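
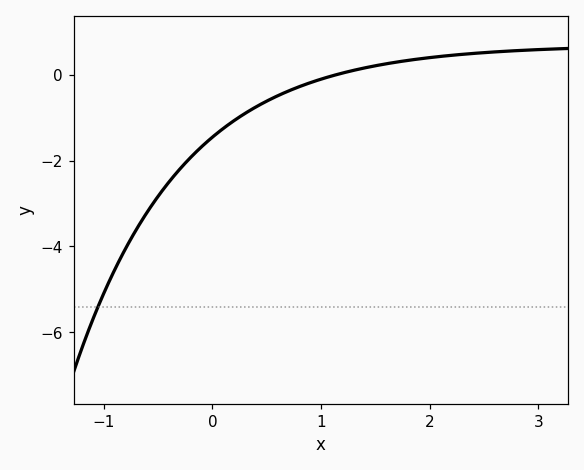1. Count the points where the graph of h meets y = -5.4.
1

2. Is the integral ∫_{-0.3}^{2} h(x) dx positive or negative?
negative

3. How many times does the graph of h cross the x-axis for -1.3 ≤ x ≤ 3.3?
1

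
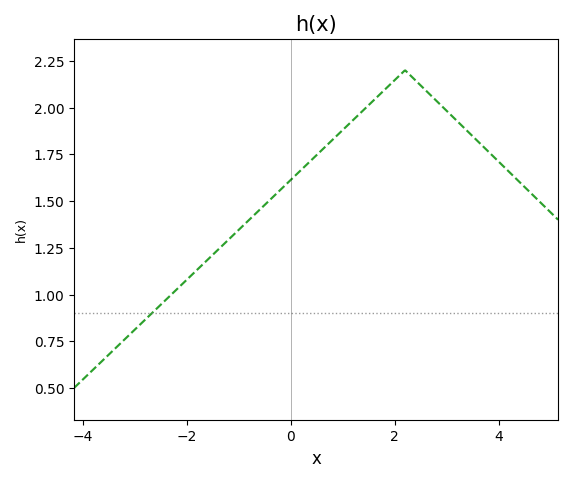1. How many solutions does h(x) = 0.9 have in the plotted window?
1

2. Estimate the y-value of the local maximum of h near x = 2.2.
2.2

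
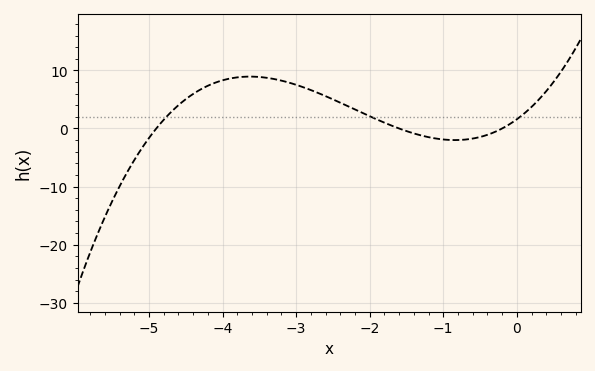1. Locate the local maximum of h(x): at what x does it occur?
-3.6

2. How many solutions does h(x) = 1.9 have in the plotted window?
3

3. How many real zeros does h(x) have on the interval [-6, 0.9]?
3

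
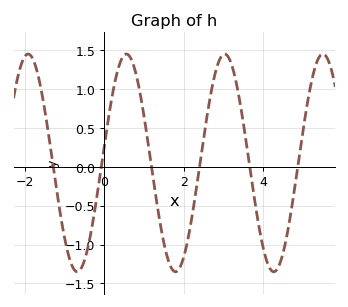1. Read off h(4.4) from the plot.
-1.27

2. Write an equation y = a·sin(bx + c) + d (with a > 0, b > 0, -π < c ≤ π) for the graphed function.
y = 1.4sin(2.54x + 0.152) + 0.05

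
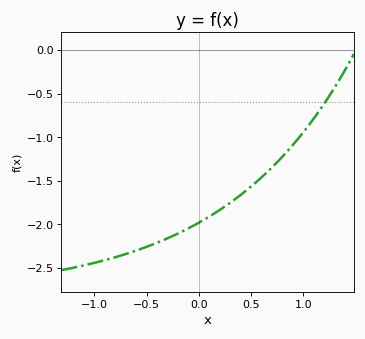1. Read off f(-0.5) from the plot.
-2.26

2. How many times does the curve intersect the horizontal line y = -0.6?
1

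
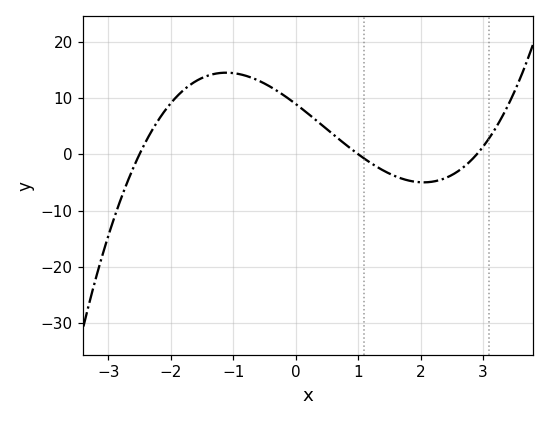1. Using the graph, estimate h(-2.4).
2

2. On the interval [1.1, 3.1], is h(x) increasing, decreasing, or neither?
neither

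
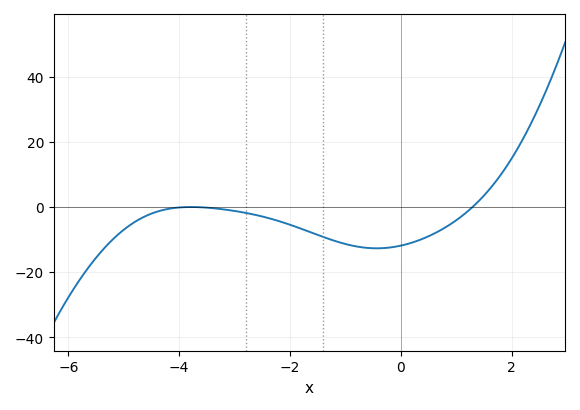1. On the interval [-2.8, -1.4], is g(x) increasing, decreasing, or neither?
decreasing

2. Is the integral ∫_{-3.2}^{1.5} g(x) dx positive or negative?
negative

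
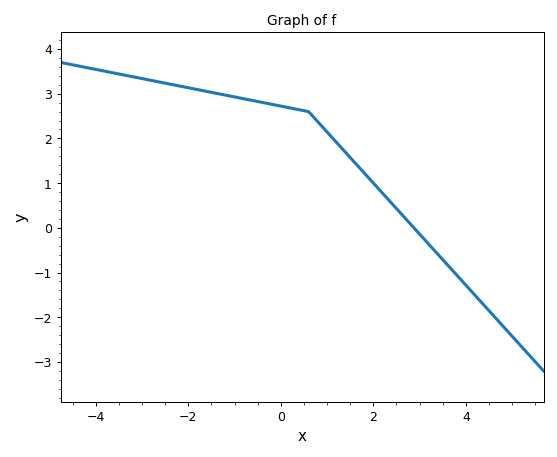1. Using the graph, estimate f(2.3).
0.659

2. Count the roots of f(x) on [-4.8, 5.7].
1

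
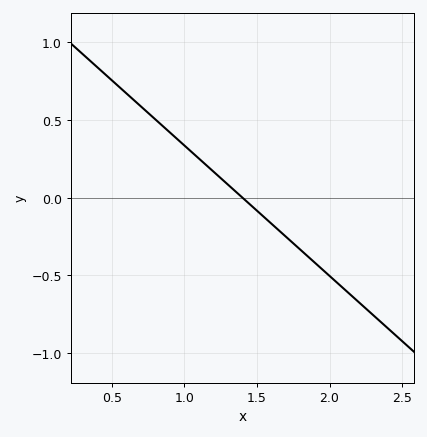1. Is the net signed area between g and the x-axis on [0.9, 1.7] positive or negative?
positive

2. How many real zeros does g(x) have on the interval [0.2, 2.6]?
1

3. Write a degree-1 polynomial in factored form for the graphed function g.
y = -0.84(x - 1.4)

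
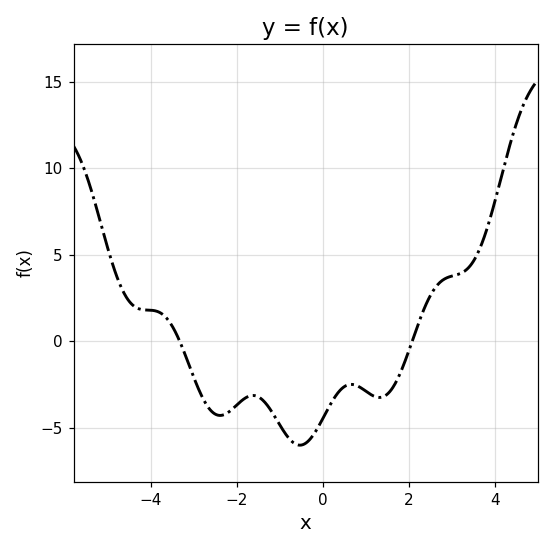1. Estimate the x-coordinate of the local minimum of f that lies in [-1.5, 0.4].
-0.6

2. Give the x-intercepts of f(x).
-3.4, 2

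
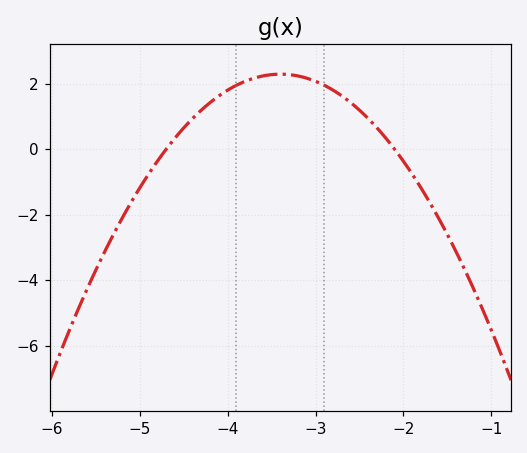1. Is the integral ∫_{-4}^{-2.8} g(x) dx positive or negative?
positive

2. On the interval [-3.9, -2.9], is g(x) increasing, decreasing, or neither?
neither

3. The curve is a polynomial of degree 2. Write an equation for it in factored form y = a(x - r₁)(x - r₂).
y = -1.36(x + 4.7)(x + 2.1)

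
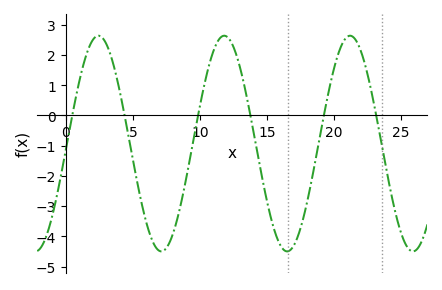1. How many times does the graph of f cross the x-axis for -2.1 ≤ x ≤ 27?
6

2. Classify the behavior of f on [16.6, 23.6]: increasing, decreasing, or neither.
neither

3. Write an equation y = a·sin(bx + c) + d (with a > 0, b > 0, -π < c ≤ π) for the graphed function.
y = 3.57sin(0.67x - 0.06) - 0.93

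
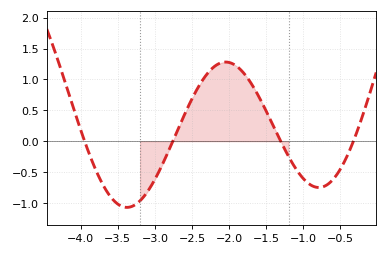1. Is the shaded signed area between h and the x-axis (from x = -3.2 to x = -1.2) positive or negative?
positive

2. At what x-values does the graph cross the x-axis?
-3.9, -2.8, -1.3, -0.3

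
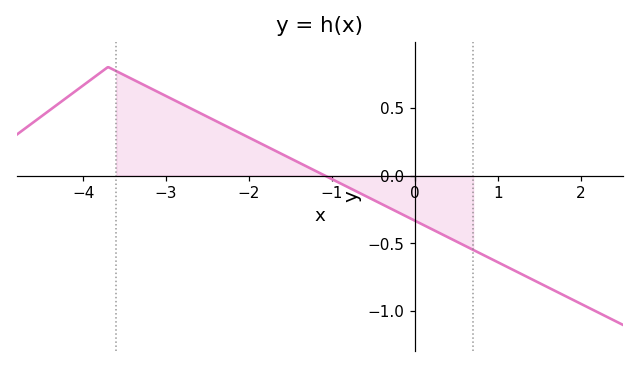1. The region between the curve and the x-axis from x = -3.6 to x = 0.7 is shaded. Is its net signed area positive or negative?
positive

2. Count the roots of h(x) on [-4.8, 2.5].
1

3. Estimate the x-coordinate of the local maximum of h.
-3.7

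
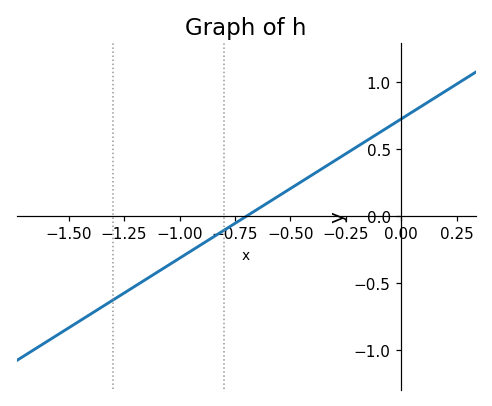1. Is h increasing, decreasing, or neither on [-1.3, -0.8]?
increasing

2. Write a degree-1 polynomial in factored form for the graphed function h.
y = 1.04(x + 0.7)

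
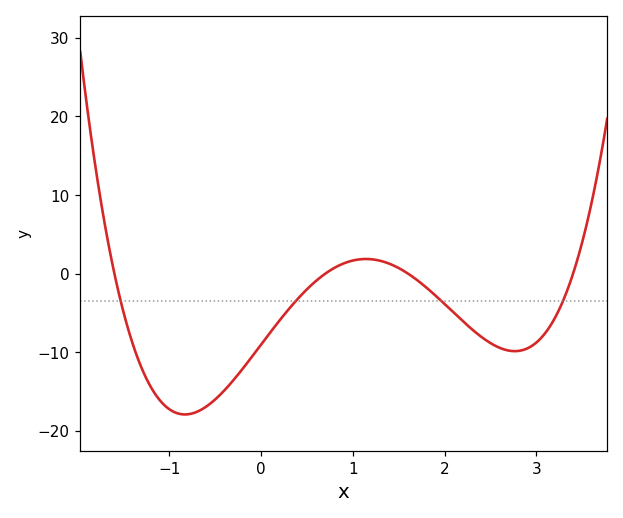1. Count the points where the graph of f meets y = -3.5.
4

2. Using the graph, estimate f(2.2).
-6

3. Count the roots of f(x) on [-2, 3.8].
4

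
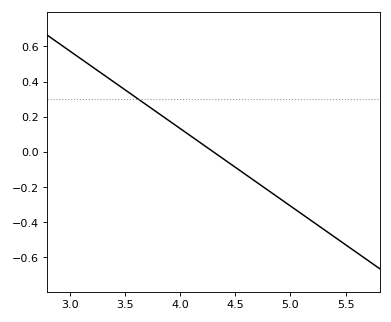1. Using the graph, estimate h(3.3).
0.44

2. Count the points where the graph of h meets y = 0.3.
1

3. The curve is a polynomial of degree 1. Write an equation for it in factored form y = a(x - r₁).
y = -0.44(x - 4.3)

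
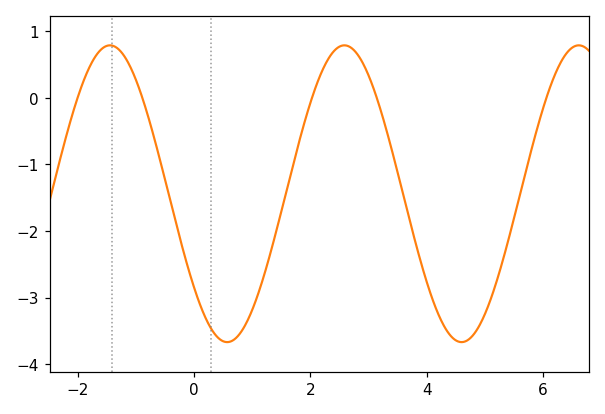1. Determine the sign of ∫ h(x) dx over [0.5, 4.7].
negative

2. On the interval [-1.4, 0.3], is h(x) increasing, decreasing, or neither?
decreasing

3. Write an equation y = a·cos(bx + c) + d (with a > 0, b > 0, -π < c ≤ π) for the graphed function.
y = 2.23cos(1.6x + 2.3) - 1.44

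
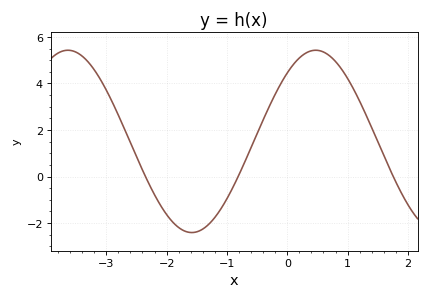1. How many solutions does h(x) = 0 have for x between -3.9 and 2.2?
3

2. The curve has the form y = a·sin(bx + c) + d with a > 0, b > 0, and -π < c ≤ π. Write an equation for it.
y = 3.92sin(1.53x + 0.85) + 1.51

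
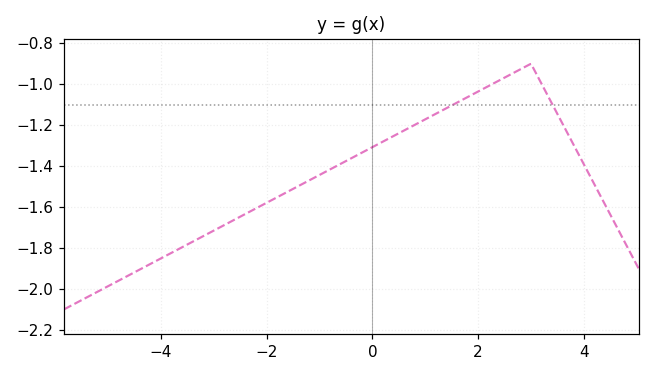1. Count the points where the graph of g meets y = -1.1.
2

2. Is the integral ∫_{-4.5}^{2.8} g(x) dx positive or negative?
negative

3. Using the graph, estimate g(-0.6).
-1.39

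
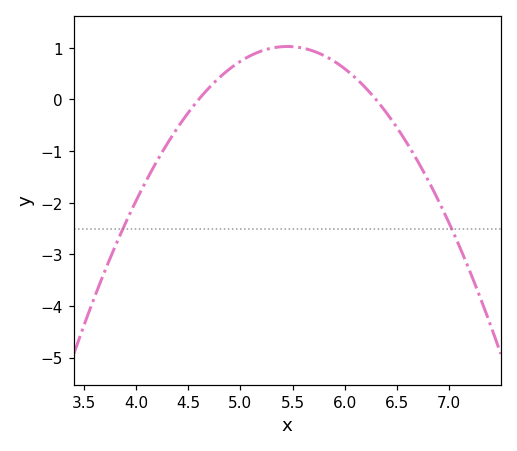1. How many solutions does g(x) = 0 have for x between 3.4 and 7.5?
2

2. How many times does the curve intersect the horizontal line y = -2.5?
2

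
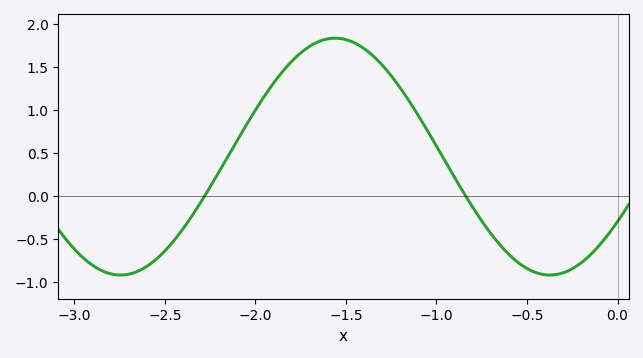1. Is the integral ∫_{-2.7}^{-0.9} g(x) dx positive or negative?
positive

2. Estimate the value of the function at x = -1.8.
1.55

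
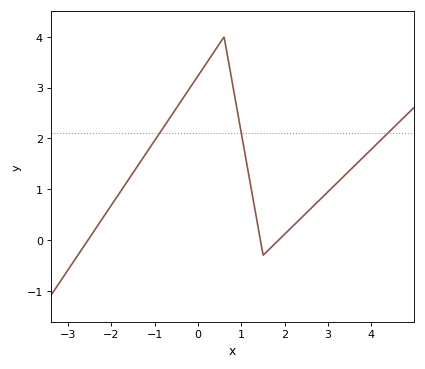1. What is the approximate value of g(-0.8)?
2.22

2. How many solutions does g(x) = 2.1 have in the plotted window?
3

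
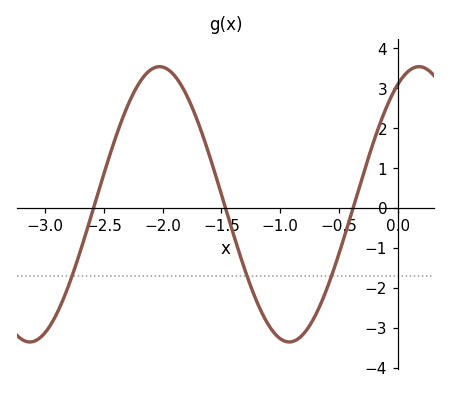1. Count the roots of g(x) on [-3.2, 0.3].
3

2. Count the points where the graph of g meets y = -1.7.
3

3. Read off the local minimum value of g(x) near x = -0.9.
-3.4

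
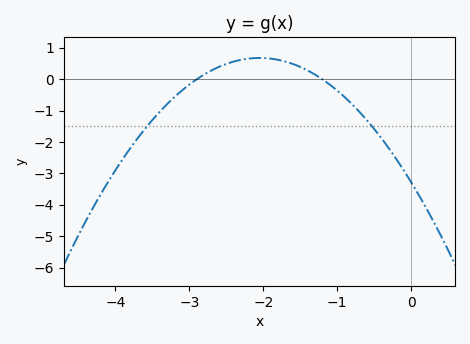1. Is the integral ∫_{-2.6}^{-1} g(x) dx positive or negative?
positive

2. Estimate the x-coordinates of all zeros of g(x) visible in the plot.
-2.9, -1.2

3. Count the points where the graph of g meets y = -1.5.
2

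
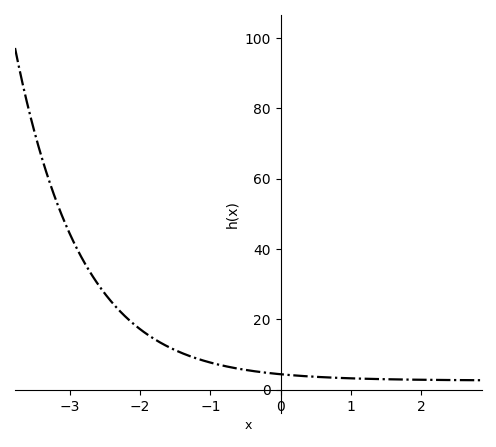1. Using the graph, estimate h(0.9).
4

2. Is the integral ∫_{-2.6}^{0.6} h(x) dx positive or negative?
positive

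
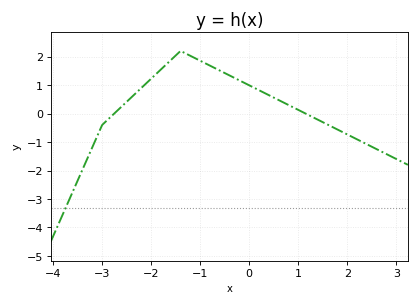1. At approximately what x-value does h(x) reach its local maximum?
-1.4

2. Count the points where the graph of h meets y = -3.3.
1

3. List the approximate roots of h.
-2.8, 1.2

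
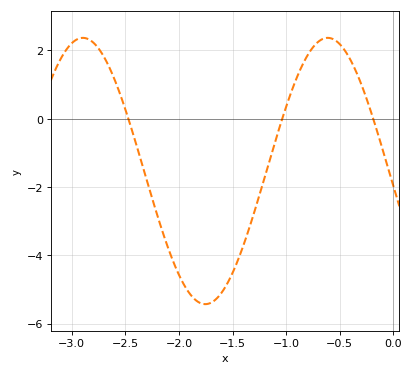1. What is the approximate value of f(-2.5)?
0.2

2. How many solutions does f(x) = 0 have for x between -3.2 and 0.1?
3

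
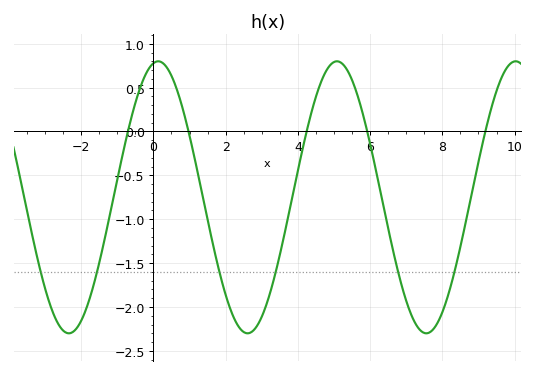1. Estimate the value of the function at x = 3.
-2.11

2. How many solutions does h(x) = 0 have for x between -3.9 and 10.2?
5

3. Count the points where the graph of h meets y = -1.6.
6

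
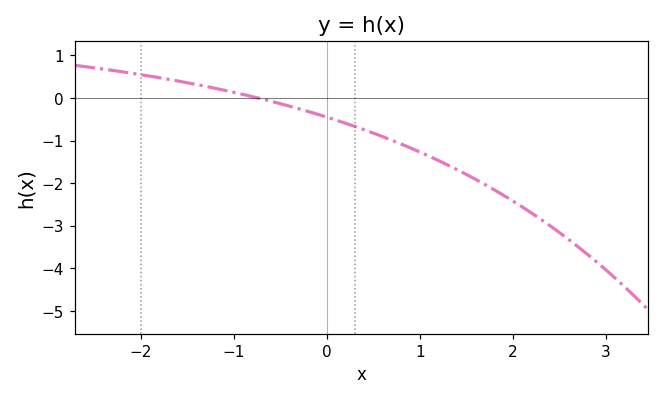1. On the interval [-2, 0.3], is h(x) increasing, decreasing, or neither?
decreasing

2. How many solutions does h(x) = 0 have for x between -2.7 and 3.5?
1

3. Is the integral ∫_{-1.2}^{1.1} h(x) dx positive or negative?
negative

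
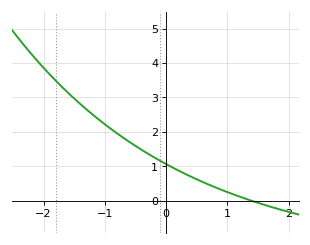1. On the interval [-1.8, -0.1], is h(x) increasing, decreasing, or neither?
decreasing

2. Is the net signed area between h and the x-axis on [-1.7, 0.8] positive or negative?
positive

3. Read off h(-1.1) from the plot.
2.4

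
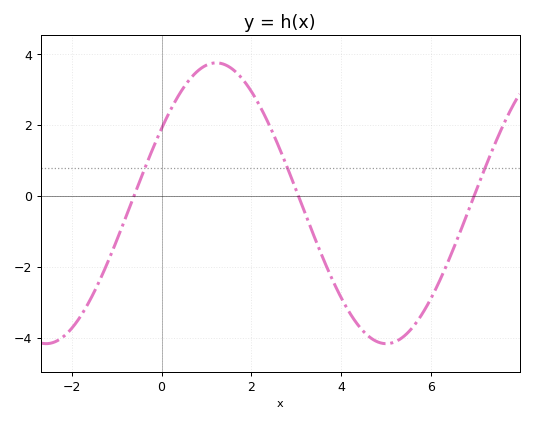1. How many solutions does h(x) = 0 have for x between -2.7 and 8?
3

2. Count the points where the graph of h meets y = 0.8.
3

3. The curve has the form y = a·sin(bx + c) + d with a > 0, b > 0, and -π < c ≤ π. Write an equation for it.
y = 3.96sin(0.83x + 0.56) - 0.2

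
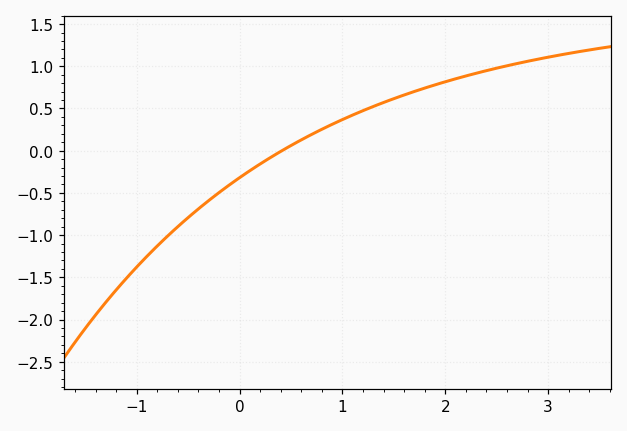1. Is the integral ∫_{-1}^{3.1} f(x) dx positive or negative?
positive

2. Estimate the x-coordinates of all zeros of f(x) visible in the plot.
0.412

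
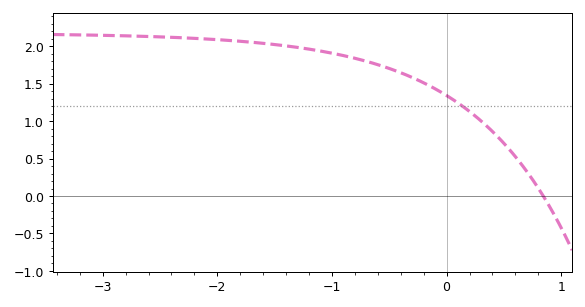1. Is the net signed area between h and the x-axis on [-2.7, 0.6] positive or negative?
positive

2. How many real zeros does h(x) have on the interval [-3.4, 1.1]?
1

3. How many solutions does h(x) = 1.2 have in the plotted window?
1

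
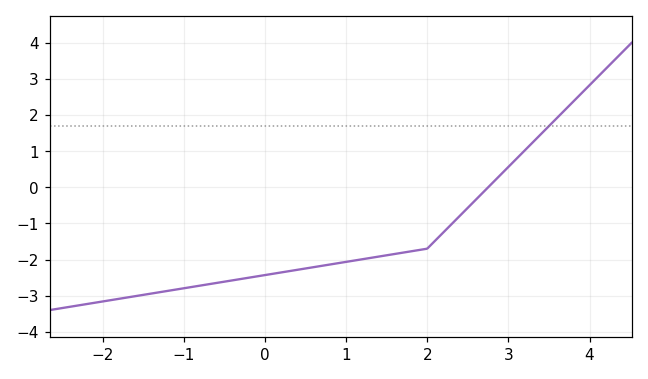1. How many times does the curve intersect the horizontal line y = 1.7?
1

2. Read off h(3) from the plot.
0.6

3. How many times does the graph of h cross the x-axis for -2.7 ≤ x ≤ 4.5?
1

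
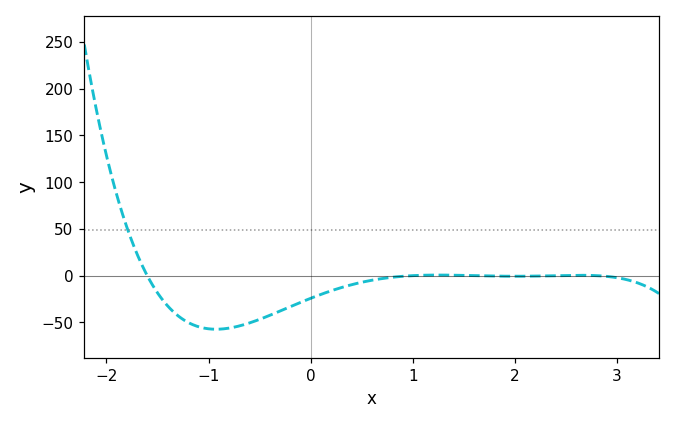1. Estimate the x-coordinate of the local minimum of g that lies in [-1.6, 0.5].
-0.927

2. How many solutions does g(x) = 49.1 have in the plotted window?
1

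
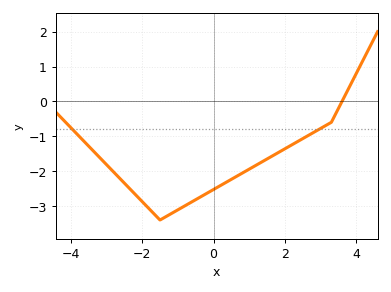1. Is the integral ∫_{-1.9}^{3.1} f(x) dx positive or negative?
negative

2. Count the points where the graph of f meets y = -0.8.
2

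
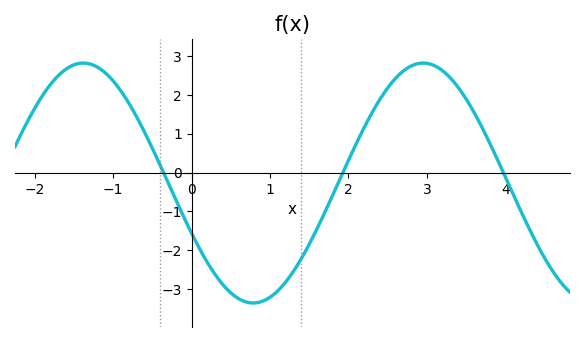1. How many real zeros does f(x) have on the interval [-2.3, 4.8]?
3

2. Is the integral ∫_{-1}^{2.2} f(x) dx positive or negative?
negative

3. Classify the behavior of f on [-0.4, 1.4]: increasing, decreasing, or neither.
neither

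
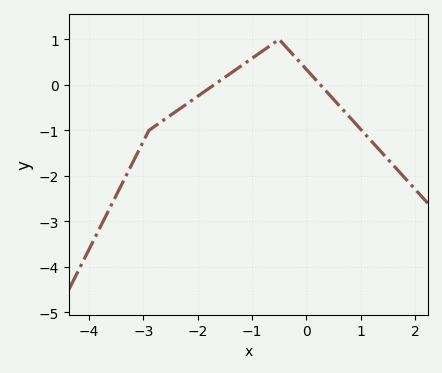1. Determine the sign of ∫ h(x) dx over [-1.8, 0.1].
positive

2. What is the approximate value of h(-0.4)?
0.9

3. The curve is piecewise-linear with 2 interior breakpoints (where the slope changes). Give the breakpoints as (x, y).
(-2.9, -1); (-0.5, 1)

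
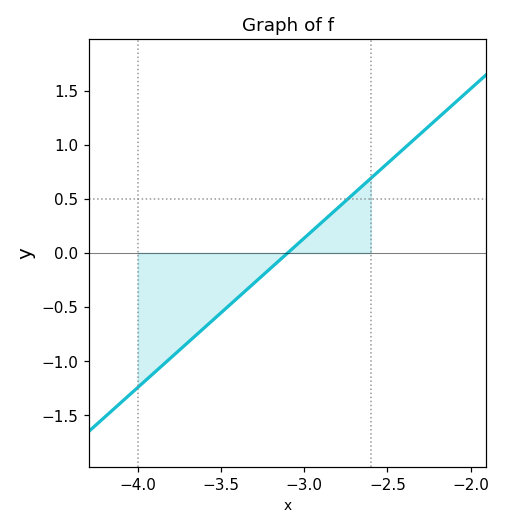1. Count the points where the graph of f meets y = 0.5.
1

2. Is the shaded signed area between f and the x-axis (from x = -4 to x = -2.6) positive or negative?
negative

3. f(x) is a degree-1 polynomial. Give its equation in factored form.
y = 1.38(x + 3.1)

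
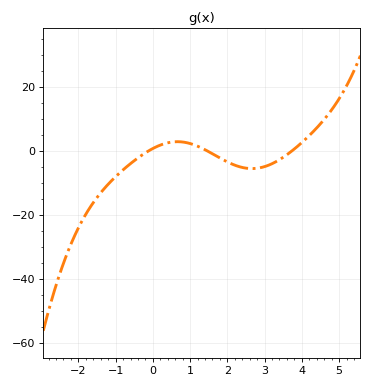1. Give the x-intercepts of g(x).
-0.2, 1.4, 3.8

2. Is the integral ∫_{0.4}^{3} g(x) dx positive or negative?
negative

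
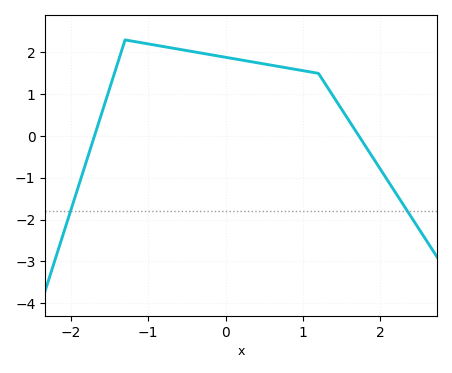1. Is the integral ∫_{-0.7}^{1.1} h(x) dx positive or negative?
positive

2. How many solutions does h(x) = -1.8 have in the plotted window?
2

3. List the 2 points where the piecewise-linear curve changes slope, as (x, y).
(-1.3, 2.3); (1.2, 1.5)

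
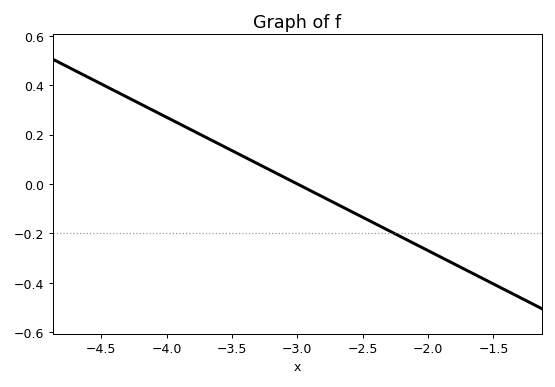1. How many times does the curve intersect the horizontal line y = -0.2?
1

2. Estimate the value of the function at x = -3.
0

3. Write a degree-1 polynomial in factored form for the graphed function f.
y = -0.27(x + 3)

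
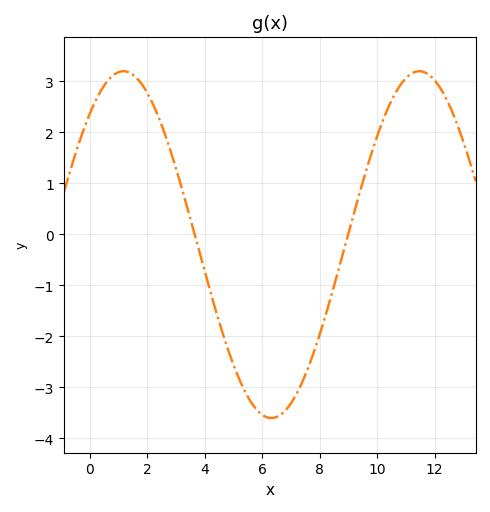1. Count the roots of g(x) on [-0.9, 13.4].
2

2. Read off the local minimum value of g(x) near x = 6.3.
-3.6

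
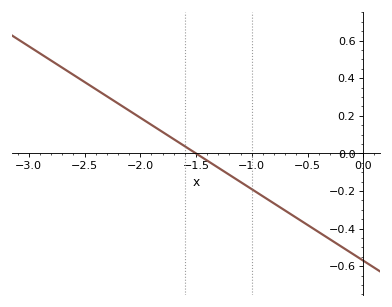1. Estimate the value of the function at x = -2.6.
0.42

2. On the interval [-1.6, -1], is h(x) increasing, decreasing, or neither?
decreasing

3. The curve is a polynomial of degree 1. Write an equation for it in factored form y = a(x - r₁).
y = -0.38(x + 1.5)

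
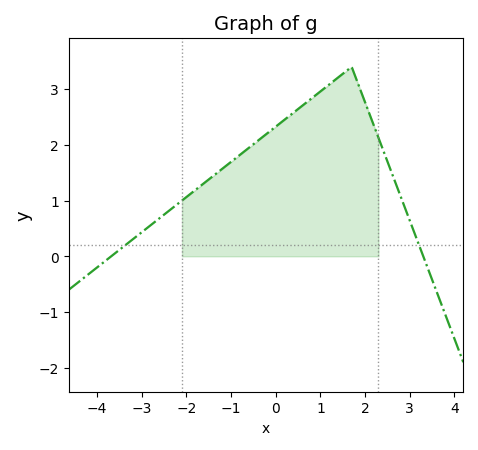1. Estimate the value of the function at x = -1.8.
1.2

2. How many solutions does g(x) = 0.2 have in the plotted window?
2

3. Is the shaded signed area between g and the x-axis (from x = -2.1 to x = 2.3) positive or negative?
positive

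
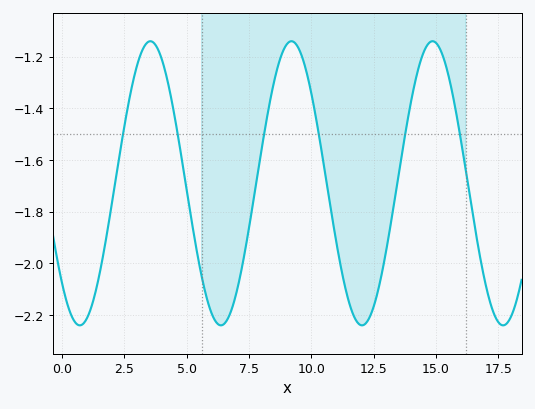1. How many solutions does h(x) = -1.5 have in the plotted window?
6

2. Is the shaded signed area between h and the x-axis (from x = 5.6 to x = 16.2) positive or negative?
negative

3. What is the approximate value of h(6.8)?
-2.18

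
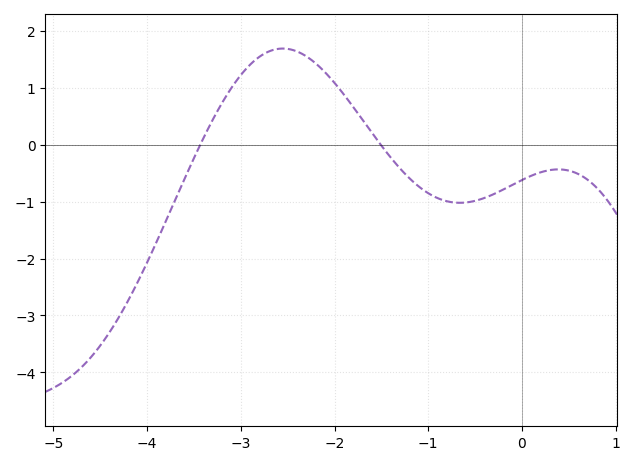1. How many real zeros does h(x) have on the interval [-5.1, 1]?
2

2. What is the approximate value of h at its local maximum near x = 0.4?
-0.4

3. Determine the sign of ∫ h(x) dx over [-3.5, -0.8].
positive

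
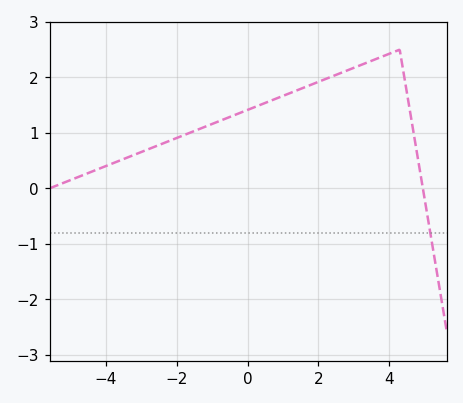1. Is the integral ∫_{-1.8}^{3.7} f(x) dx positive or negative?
positive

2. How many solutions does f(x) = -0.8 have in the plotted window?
1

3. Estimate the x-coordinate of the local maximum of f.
4.3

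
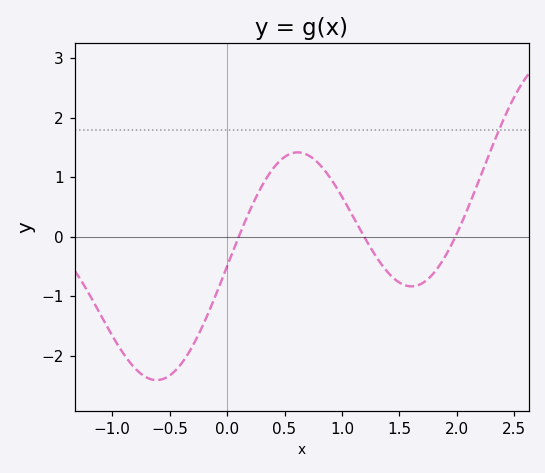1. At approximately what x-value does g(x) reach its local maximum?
0.6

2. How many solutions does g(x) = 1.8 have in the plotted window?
1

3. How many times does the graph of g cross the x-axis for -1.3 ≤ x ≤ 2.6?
3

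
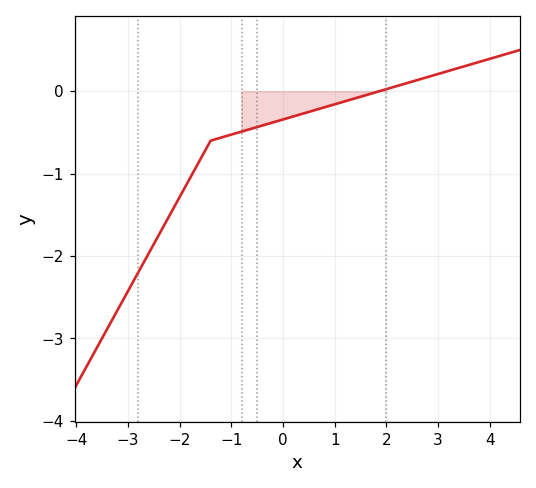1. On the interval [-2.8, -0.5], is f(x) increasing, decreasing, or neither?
increasing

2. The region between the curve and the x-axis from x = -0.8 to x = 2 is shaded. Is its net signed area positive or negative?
negative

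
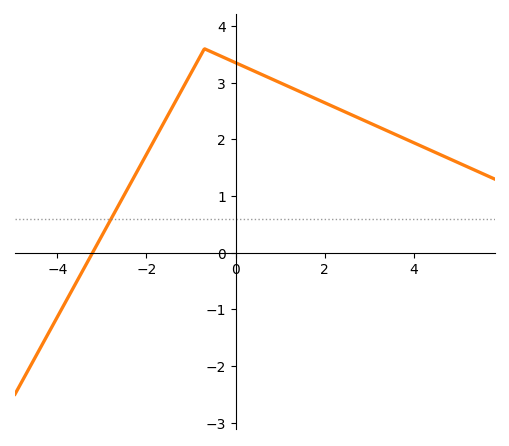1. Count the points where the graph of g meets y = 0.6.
1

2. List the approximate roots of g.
-3.2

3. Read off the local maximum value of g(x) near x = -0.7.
3.6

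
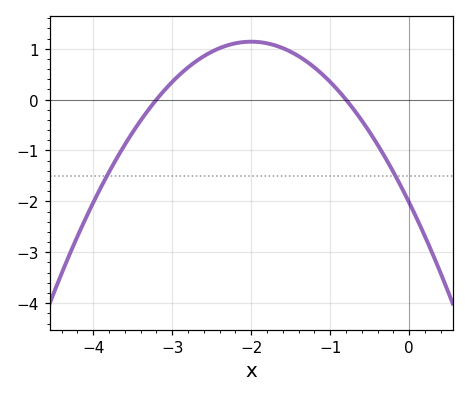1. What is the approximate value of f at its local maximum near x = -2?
1.14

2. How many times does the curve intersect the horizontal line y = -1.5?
2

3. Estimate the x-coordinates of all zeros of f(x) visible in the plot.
-3.2, -0.8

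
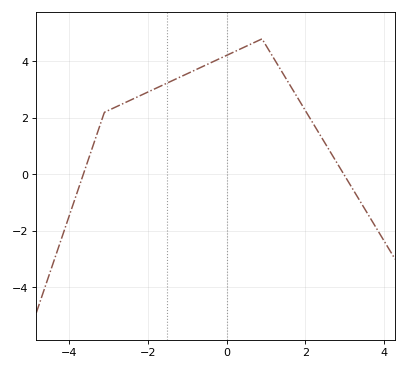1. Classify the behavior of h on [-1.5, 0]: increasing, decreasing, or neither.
increasing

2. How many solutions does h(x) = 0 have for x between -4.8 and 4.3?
2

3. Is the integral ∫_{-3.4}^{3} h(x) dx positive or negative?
positive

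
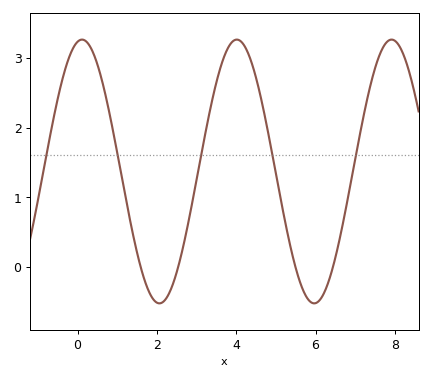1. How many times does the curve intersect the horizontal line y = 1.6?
5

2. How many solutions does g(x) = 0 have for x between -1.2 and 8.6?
4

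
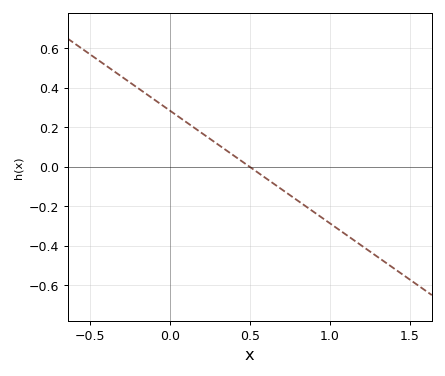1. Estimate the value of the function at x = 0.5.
0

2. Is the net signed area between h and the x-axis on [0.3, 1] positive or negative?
negative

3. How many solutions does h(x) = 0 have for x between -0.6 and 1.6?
1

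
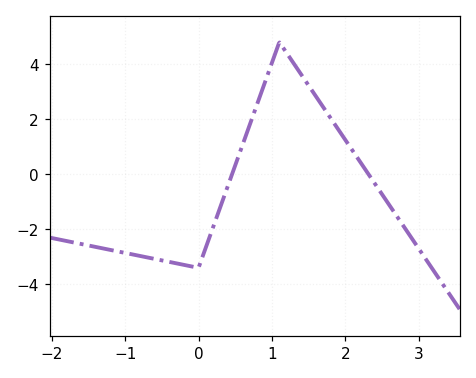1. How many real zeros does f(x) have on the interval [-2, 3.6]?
2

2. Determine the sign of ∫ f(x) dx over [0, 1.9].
positive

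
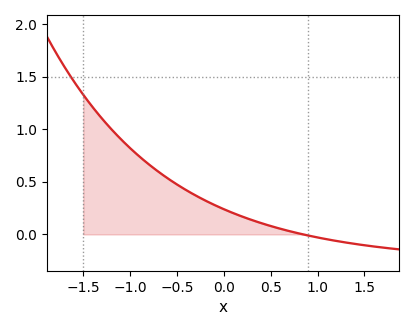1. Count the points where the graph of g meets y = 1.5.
1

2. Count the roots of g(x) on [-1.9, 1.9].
1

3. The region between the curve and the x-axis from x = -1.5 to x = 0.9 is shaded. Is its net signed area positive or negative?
positive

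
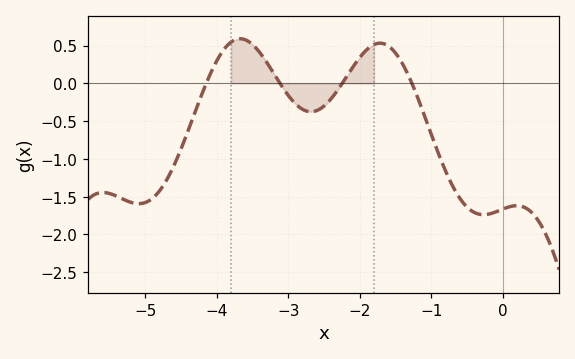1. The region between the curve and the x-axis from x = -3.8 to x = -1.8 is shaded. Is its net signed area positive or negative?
positive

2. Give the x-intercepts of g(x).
-4.15, -3.12, -2.25, -1.27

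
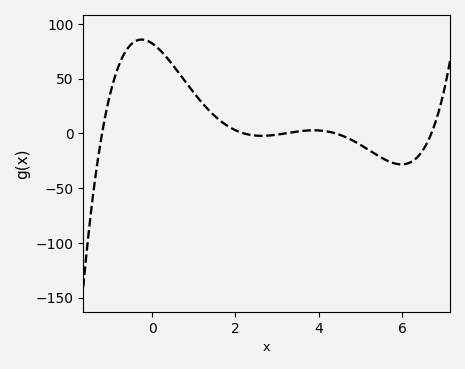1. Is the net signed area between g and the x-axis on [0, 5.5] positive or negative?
positive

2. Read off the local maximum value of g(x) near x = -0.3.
85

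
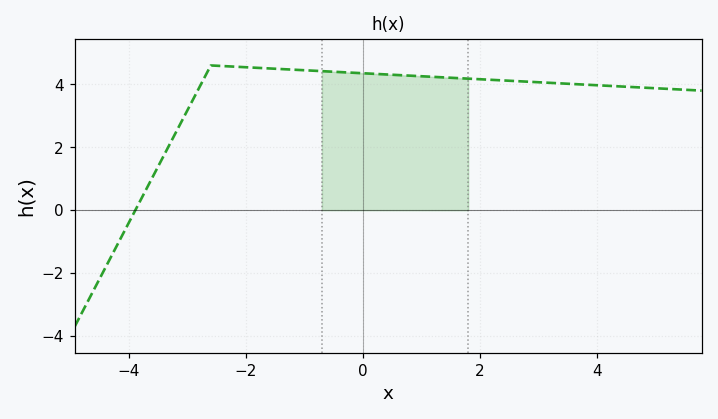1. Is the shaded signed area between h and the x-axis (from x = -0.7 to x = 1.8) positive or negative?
positive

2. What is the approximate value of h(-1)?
4.45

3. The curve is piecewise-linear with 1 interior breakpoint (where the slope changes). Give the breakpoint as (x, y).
(-2.6, 4.6)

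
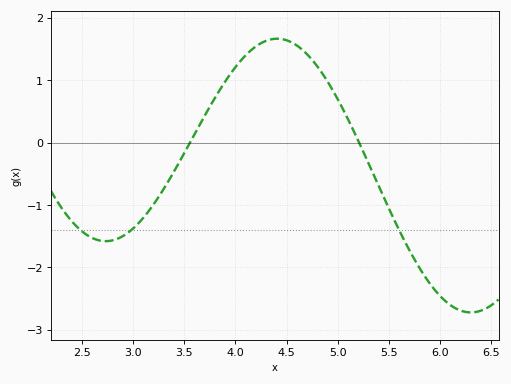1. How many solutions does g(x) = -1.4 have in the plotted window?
3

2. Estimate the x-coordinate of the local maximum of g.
4.4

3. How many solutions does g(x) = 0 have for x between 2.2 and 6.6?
2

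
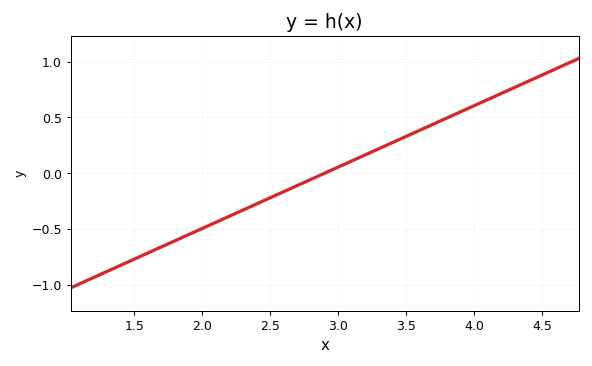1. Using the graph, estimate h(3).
0.05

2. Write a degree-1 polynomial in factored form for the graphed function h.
y = 0.55(x - 2.9)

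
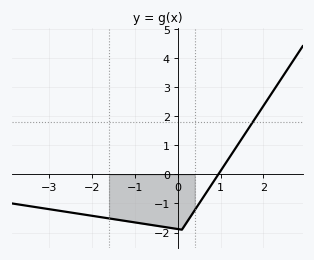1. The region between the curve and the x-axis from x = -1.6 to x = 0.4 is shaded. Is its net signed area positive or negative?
negative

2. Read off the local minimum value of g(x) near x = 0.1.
-1.9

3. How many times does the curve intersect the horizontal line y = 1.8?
1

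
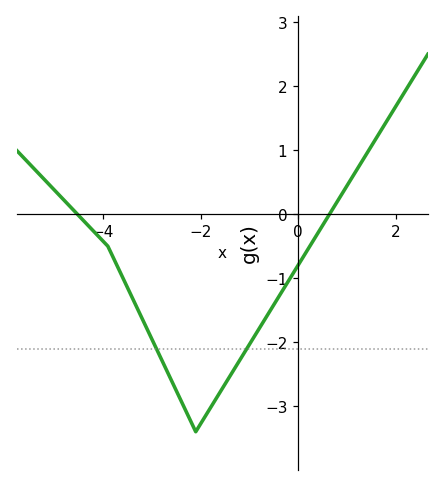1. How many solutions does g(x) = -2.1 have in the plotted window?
2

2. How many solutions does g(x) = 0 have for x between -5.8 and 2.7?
2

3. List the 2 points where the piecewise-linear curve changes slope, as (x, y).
(-3.9, -0.5); (-2.1, -3.4)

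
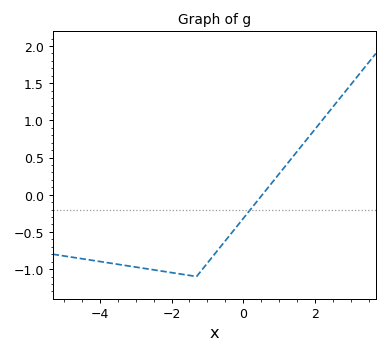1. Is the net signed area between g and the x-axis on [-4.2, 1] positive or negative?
negative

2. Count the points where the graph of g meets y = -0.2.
1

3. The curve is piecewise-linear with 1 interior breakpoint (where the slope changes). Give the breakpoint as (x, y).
(-1.3, -1.1)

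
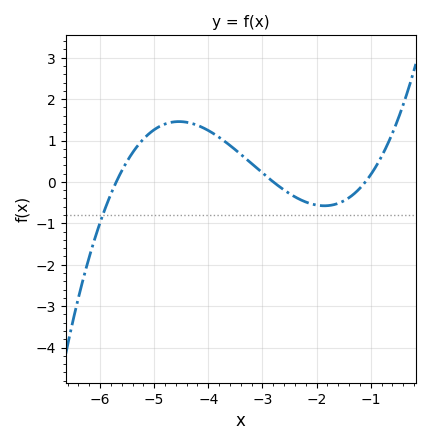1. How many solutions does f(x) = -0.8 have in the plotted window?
1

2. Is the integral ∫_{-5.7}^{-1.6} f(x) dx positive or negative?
positive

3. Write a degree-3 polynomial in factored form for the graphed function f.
y = 0.21(x + 5.7)(x + 2.8)(x + 1.1)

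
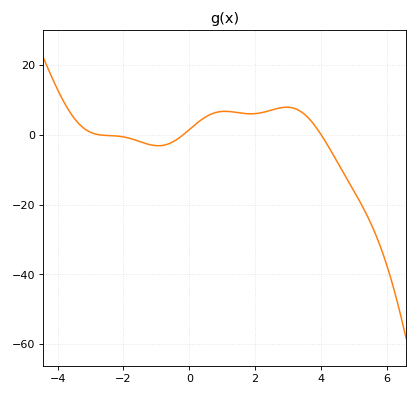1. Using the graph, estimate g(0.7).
6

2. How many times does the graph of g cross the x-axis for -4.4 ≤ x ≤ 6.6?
3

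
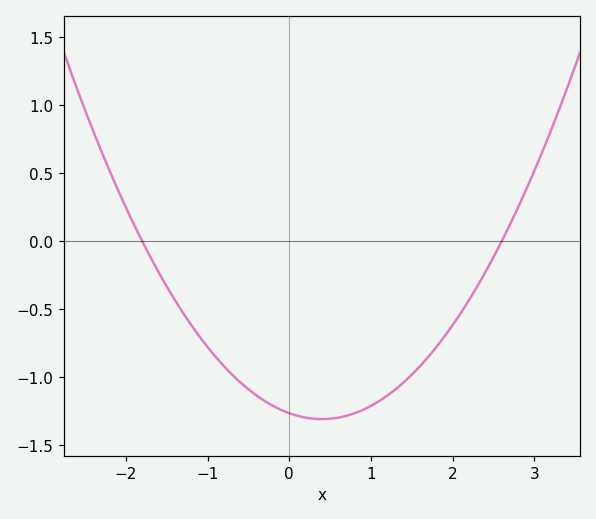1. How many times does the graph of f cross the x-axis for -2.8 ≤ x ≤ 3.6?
2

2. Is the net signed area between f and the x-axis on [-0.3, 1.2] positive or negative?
negative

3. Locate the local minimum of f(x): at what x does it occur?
0.4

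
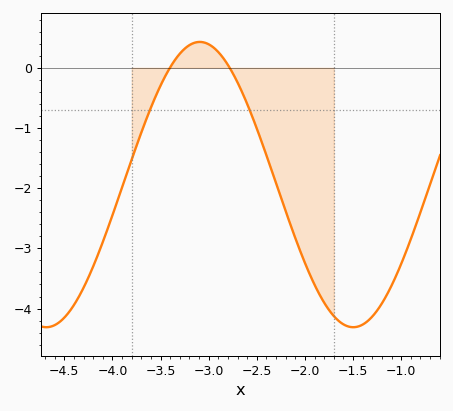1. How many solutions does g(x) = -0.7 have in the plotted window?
2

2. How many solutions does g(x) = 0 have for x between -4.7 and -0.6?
2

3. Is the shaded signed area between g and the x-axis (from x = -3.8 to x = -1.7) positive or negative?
negative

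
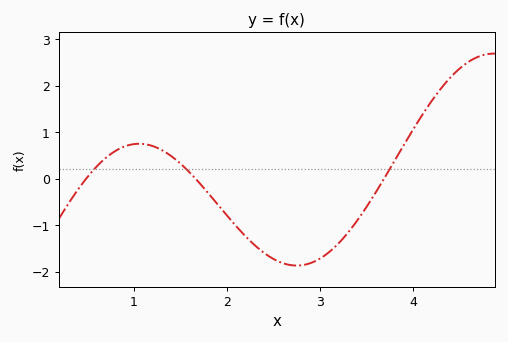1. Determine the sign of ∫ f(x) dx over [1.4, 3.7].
negative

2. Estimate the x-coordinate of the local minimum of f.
2.7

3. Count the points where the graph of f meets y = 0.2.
3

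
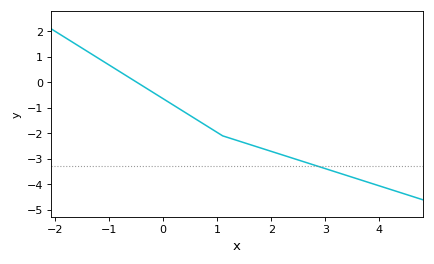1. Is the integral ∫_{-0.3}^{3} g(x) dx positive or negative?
negative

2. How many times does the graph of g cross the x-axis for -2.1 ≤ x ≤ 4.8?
1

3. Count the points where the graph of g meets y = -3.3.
1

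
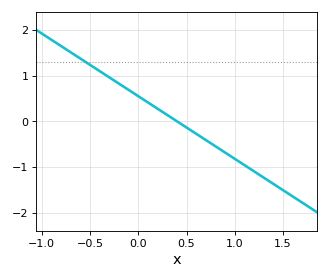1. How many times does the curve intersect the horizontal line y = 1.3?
1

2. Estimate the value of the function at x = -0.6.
1.4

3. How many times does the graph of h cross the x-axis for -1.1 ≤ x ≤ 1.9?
1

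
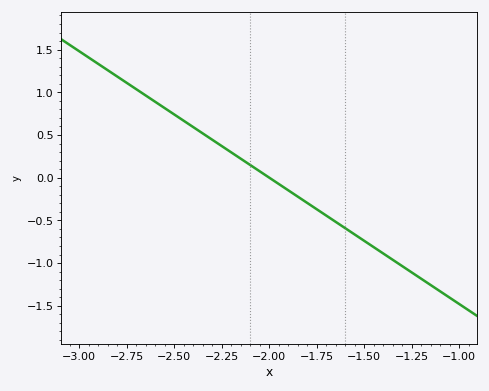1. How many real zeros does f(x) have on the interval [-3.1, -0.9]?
1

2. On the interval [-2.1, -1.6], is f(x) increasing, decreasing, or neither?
decreasing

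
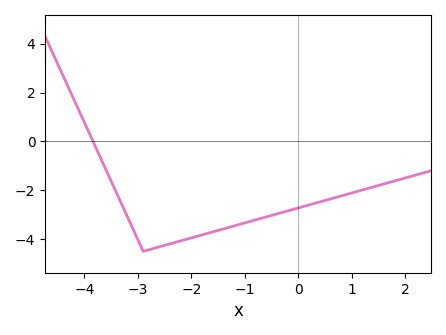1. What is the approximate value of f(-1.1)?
-3.4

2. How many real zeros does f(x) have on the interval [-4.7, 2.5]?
1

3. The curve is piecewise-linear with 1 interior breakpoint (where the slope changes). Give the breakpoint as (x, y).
(-2.9, -4.5)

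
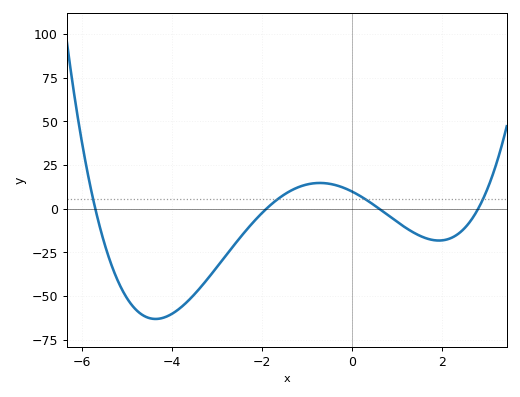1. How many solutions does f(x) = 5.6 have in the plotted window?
4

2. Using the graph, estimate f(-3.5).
-49.1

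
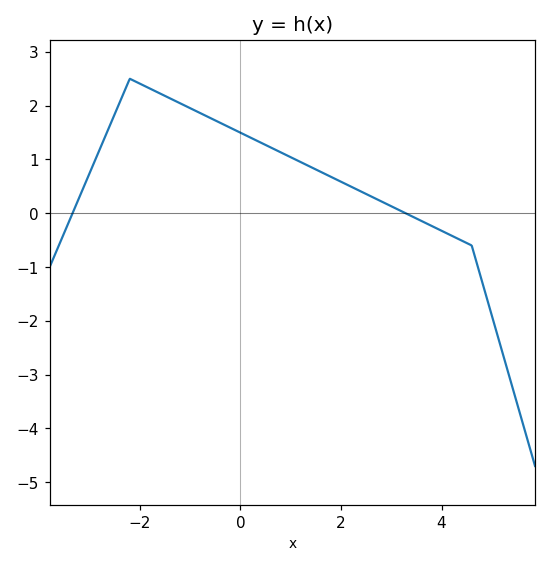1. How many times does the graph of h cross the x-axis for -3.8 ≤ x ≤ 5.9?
2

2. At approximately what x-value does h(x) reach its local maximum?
-2.2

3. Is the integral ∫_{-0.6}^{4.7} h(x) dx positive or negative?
positive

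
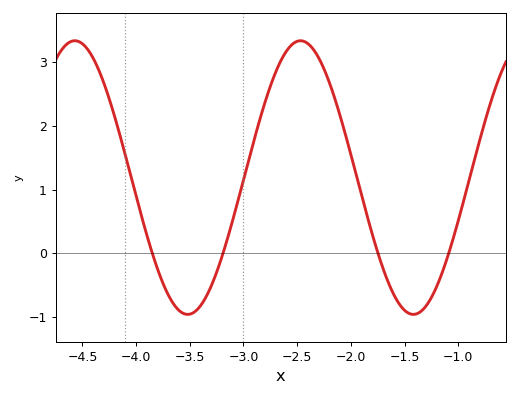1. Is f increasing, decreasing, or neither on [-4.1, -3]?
neither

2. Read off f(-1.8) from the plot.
0.295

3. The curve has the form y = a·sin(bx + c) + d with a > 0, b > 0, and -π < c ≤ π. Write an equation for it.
y = 2.15sin(2.99x + 2.67) + 1.19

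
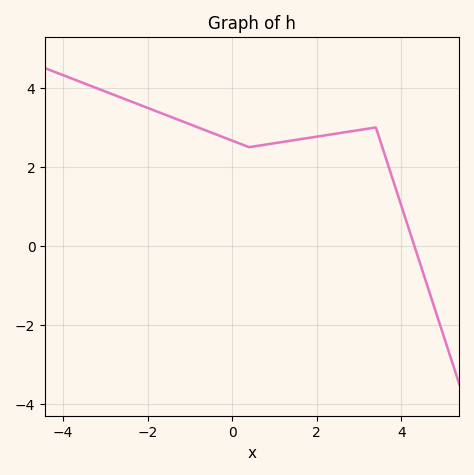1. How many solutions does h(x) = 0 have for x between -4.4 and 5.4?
1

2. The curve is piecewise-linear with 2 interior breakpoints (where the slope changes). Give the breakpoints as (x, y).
(0.4, 2.5); (3.4, 3)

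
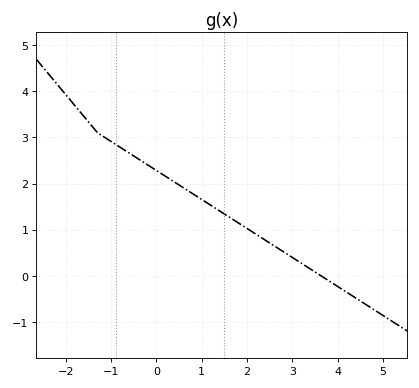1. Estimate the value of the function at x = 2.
1.02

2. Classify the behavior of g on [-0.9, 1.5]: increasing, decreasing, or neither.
decreasing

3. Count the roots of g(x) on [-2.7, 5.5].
1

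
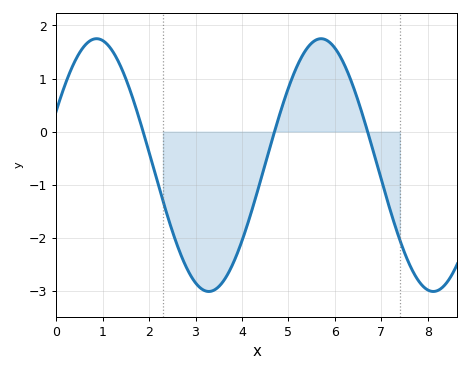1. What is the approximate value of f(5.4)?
1.57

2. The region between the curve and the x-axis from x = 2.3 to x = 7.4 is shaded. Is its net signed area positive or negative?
negative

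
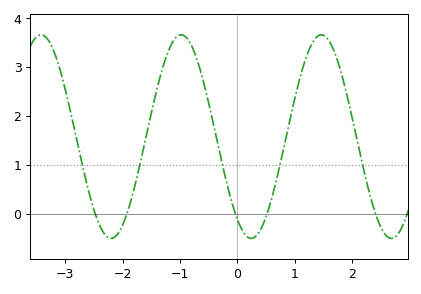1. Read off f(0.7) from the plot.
0.8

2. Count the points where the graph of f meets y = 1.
5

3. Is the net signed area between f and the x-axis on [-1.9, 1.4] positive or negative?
positive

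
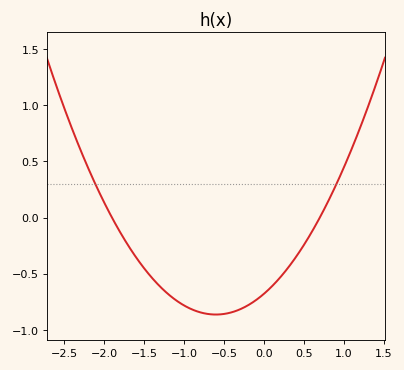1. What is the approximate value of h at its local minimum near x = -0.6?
-0.85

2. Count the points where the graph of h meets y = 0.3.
2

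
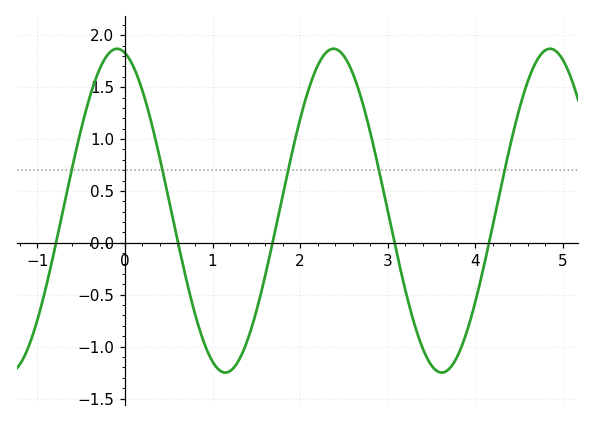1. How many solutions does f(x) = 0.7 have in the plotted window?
5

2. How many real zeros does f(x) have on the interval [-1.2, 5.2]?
5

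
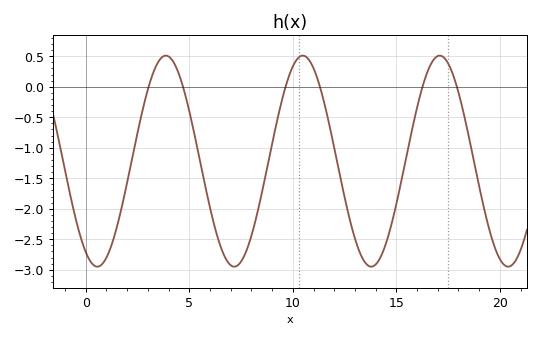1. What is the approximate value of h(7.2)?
-2.95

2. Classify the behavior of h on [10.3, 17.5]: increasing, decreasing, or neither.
neither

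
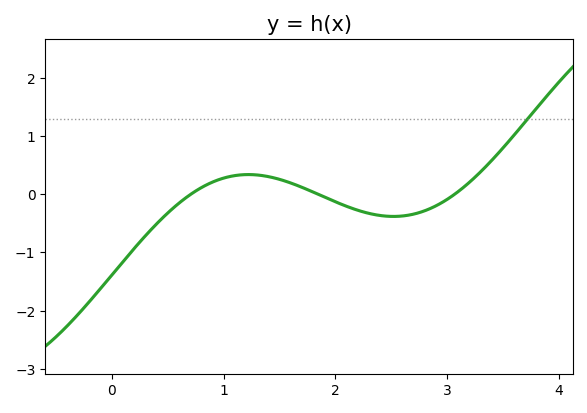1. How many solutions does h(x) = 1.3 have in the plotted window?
1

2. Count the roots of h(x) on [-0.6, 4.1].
3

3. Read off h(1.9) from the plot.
0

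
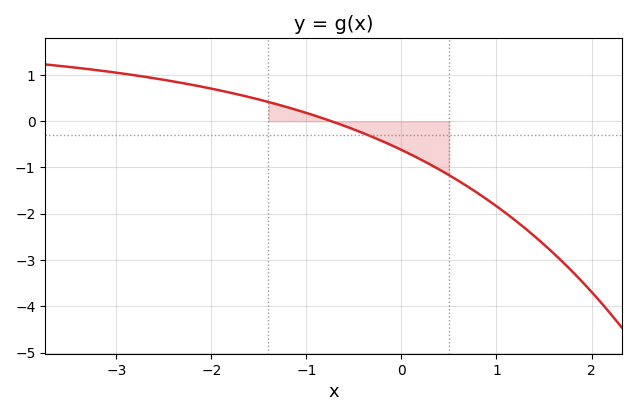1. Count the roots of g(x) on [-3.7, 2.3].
1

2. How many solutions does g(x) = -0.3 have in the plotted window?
1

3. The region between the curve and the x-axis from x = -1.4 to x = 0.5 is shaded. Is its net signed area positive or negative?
negative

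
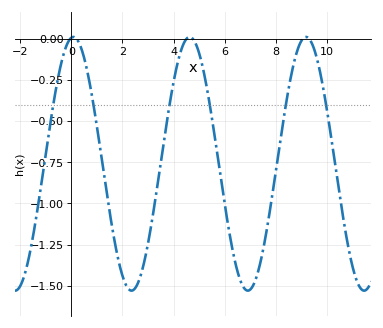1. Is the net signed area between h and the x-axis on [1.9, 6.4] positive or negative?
negative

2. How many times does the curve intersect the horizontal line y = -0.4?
6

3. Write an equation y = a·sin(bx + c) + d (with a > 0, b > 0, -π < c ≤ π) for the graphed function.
y = 0.77sin(1.38x + 1.46) - 0.76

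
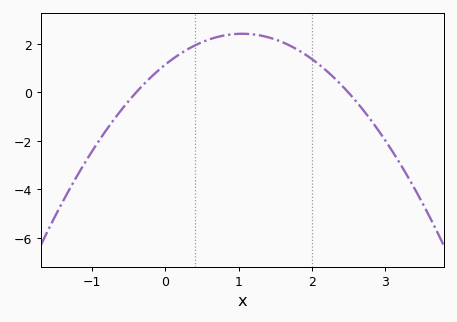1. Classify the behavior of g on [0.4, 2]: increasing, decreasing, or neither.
neither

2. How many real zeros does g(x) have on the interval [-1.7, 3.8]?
2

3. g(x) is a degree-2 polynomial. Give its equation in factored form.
y = -1.15(x + 0.4)(x - 2.5)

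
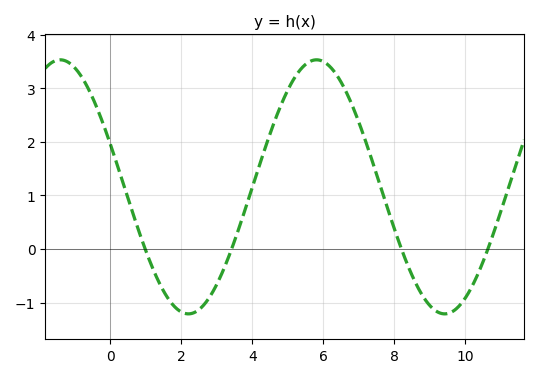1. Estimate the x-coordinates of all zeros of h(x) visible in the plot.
0.981, 3.42, 8.2, 10.6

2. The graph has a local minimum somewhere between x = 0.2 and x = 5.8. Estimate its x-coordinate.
2.2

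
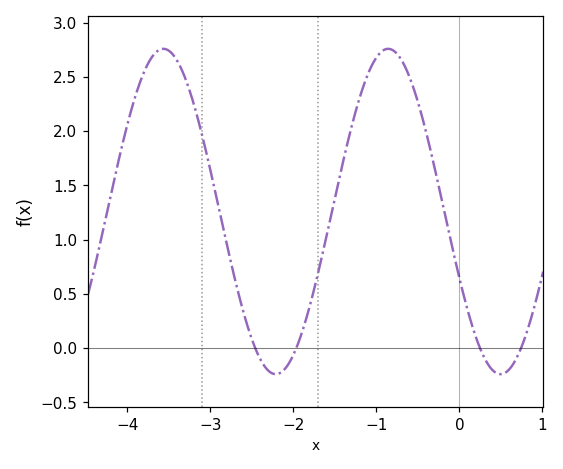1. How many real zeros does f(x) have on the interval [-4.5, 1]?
4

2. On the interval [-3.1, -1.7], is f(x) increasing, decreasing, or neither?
neither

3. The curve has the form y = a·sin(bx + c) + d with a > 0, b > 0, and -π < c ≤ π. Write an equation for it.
y = 1.5sin(2.3x - 2.7) + 1.26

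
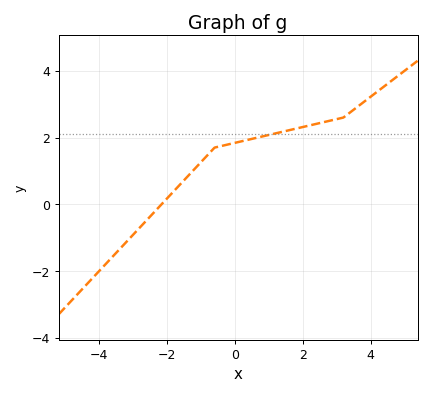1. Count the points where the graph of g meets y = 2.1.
1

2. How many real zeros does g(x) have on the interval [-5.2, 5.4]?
1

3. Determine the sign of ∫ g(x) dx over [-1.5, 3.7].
positive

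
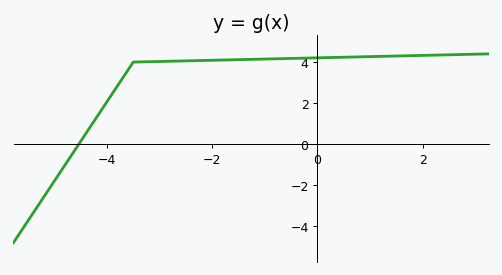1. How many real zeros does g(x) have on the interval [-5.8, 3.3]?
1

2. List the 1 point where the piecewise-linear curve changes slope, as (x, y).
(-3.5, 4)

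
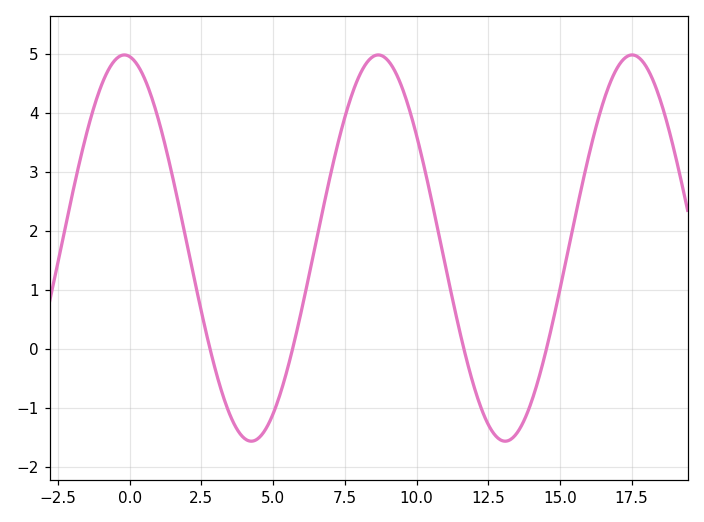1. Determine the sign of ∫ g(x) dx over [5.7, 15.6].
positive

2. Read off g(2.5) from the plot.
0.6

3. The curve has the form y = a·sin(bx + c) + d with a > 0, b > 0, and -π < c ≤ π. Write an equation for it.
y = 3.27sin(0.71x + 1.7) + 1.71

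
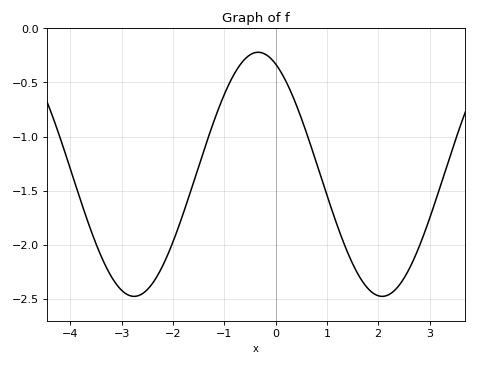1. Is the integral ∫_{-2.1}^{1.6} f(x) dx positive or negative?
negative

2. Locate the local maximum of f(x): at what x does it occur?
-0.337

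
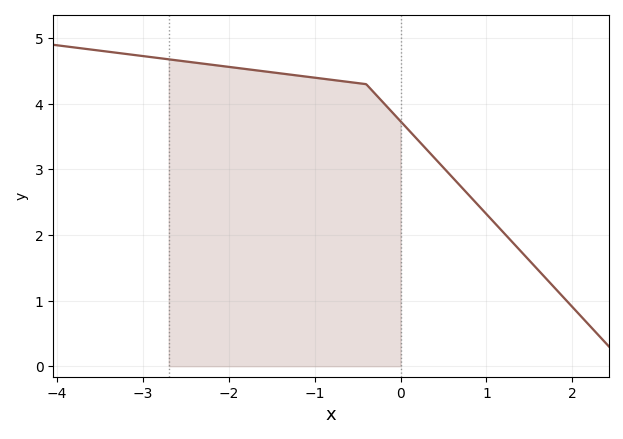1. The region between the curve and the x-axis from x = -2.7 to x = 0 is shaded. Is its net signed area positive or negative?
positive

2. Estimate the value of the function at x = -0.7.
4.3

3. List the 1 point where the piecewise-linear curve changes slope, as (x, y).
(-0.4, 4.3)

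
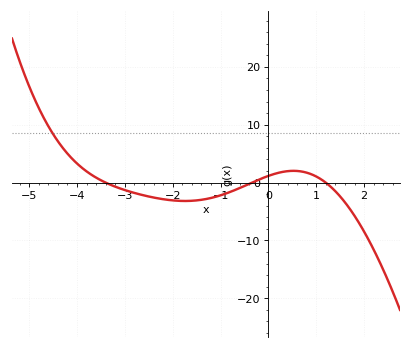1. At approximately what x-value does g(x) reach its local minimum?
-1.8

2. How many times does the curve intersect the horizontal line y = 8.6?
1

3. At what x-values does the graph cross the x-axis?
-3.4, -0.4, 1.2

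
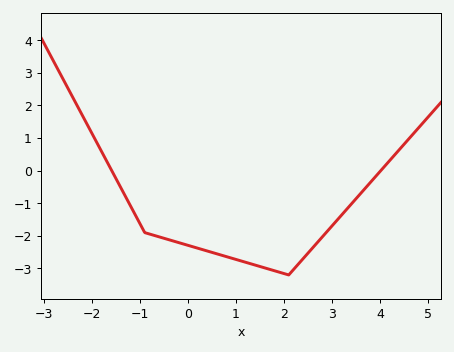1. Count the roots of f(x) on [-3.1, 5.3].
2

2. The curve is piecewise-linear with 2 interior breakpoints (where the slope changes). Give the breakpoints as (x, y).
(-0.9, -1.9); (2.1, -3.2)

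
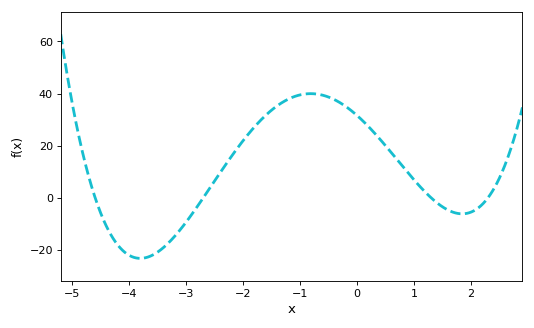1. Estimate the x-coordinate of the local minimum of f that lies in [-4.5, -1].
-3.81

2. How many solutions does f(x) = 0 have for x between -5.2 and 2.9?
4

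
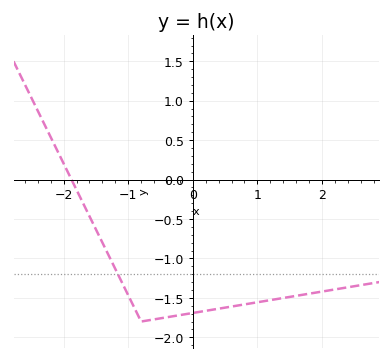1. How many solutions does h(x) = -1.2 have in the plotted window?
1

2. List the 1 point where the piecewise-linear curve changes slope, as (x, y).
(-0.8, -1.8)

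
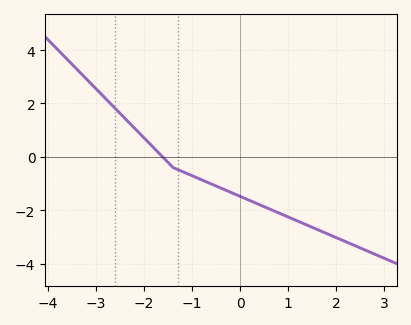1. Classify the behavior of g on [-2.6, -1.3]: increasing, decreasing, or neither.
decreasing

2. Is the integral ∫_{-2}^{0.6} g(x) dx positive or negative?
negative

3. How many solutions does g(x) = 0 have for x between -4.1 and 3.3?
1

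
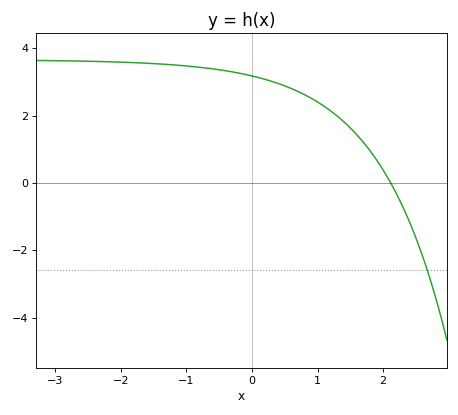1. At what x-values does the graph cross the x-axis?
2.12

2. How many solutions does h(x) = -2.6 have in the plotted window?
1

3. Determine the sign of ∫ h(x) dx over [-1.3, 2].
positive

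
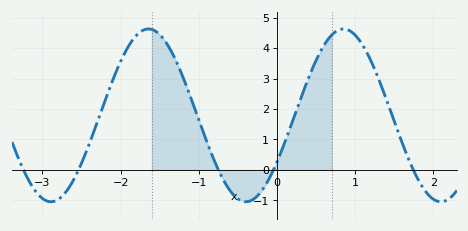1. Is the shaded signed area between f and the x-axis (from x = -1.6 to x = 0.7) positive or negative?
positive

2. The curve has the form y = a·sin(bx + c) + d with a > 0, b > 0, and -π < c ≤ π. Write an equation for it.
y = 2.84sin(2.52x - 0.57) + 1.79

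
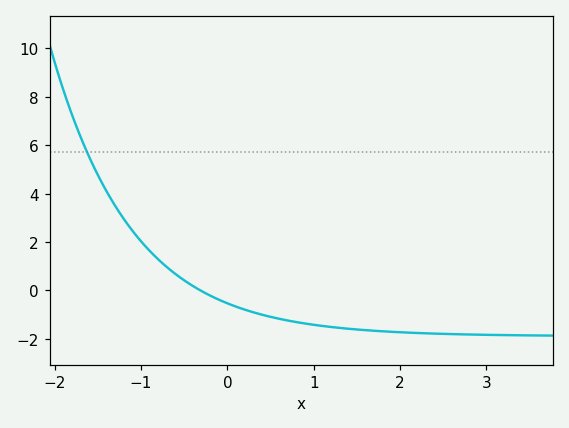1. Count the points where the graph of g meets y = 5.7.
1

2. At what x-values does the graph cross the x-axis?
-0.3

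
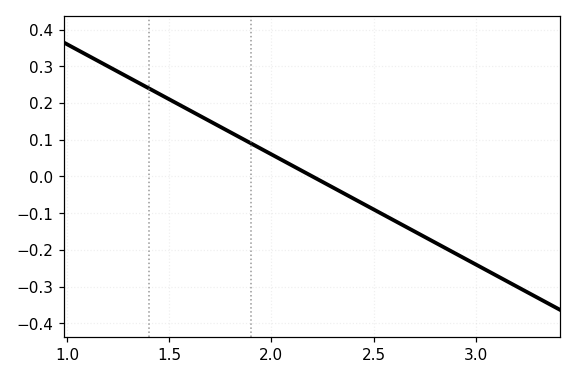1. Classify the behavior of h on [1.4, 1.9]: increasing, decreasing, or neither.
decreasing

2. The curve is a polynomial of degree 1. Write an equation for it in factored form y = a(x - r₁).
y = -0.3(x - 2.2)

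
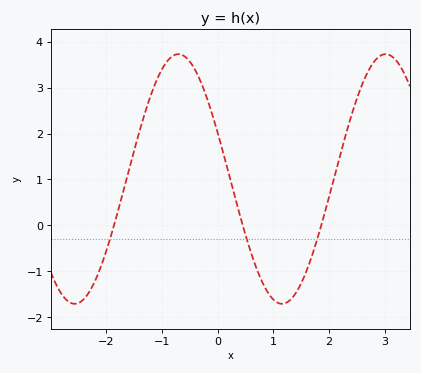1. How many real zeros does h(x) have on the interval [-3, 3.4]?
3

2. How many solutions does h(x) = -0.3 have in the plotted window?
3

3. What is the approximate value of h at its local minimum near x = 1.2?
-1.7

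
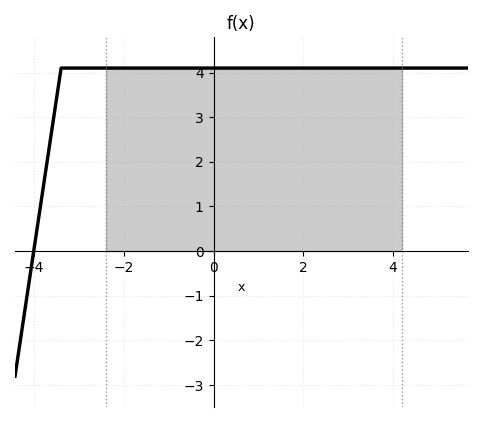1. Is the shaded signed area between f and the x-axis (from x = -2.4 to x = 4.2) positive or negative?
positive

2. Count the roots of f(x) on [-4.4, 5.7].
1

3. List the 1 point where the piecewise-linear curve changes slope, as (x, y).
(-3.4, 4.1)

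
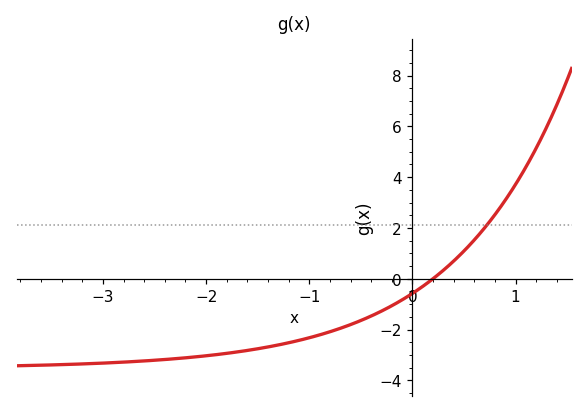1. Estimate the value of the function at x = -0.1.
-0.833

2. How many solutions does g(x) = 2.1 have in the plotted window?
1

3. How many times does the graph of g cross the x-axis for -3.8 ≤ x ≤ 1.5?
1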